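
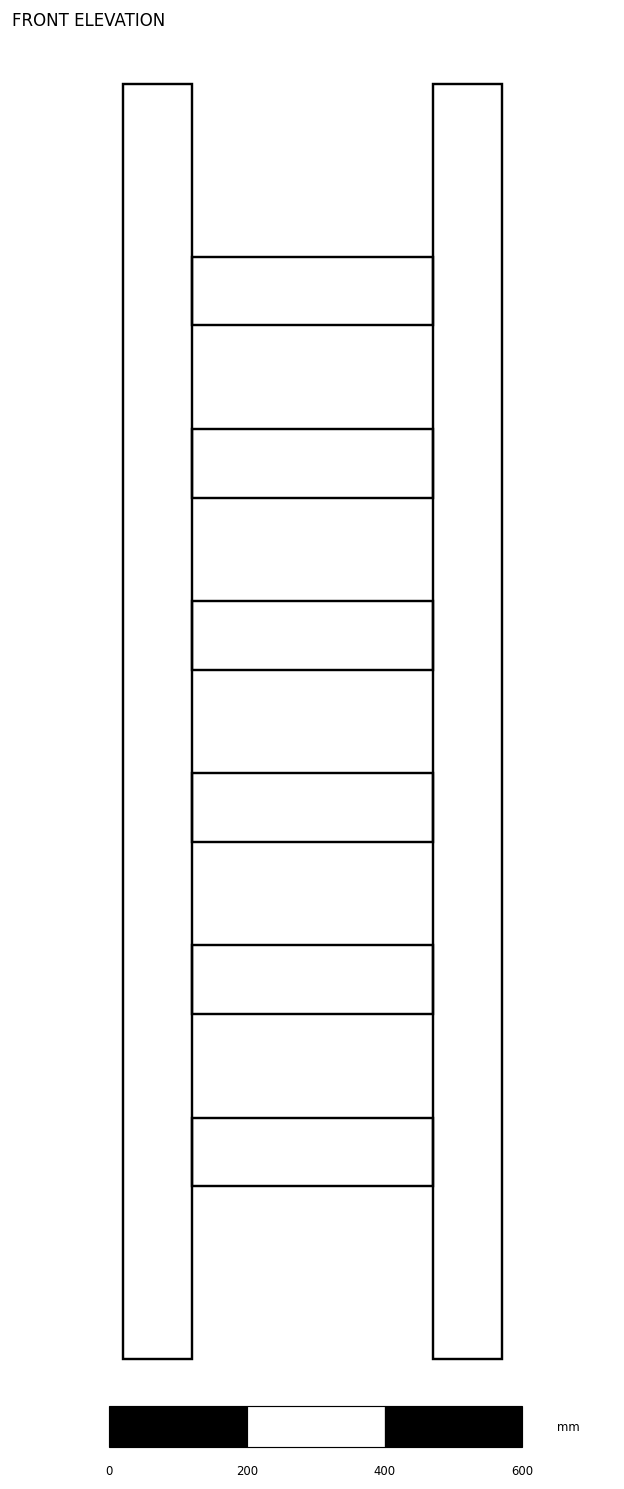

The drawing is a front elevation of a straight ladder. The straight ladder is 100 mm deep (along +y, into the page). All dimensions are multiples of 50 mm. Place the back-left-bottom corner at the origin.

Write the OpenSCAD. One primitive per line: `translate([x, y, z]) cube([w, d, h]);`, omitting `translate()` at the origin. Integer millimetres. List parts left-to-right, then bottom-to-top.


cube([100, 100, 1850]);
translate([100, 0, 250]) cube([350, 100, 100]);
translate([100, 0, 500]) cube([350, 100, 100]);
translate([100, 0, 750]) cube([350, 100, 100]);
translate([100, 0, 1000]) cube([350, 100, 100]);
translate([100, 0, 1250]) cube([350, 100, 100]);
translate([100, 0, 1500]) cube([350, 100, 100]);
translate([450, 0, 0]) cube([100, 100, 1850]);


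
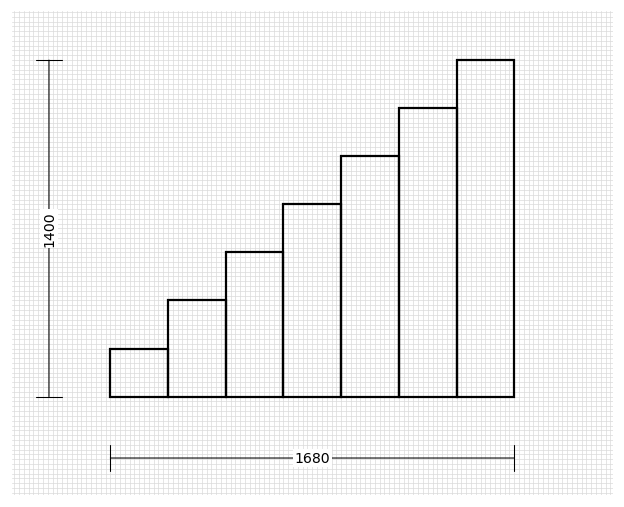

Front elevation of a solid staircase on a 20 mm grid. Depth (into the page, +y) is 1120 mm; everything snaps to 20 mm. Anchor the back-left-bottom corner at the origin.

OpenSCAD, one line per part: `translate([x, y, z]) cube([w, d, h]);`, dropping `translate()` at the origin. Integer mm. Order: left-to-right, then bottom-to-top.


cube([240, 1120, 200]);
translate([240, 0, 0]) cube([240, 1120, 400]);
translate([480, 0, 0]) cube([240, 1120, 600]);
translate([720, 0, 0]) cube([240, 1120, 800]);
translate([960, 0, 0]) cube([240, 1120, 1000]);
translate([1200, 0, 0]) cube([240, 1120, 1200]);
translate([1440, 0, 0]) cube([240, 1120, 1400]);


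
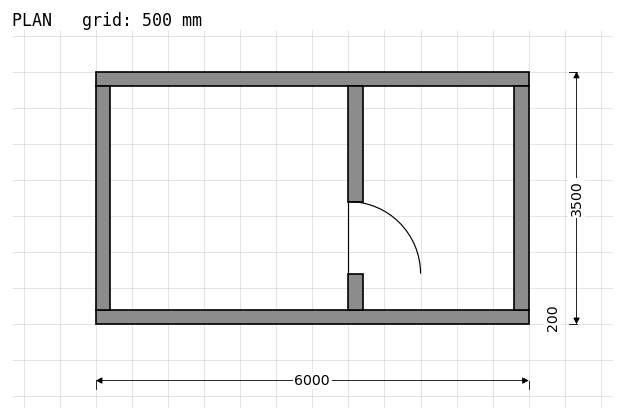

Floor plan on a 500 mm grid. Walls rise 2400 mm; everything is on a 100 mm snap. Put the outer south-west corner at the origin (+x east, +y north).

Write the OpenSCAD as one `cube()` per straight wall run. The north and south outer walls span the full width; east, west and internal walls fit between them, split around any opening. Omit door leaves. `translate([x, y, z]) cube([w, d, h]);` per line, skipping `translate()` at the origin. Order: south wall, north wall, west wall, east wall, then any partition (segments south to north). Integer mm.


cube([6000, 200, 2400]);
translate([0, 3300, 0]) cube([6000, 200, 2400]);
translate([0, 200, 0]) cube([200, 3100, 2400]);
translate([5800, 200, 0]) cube([200, 3100, 2400]);
translate([3500, 200, 0]) cube([200, 500, 2400]);
translate([3500, 1700, 0]) cube([200, 1600, 2400]);


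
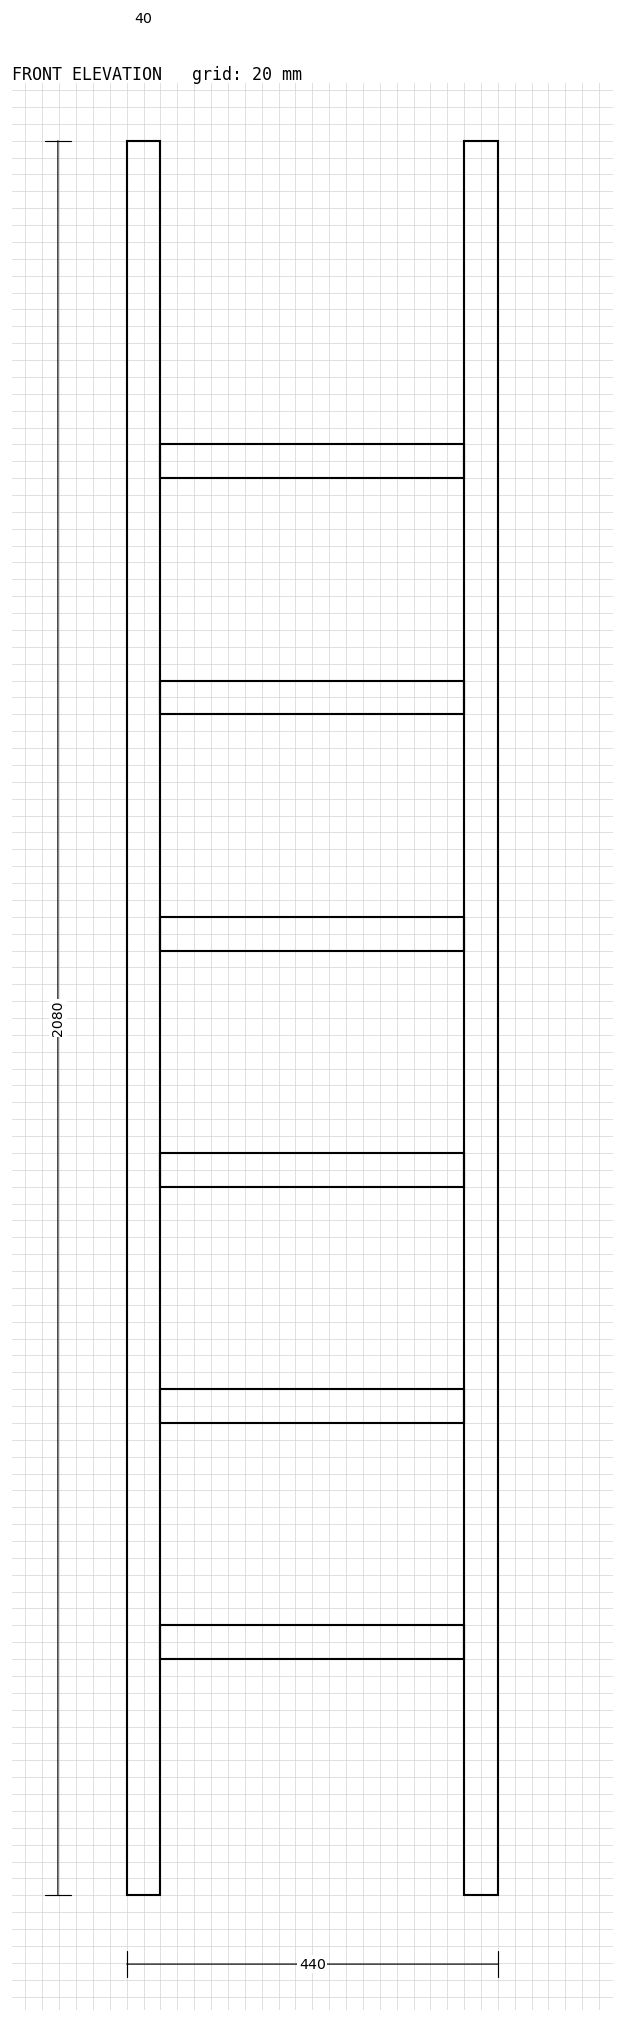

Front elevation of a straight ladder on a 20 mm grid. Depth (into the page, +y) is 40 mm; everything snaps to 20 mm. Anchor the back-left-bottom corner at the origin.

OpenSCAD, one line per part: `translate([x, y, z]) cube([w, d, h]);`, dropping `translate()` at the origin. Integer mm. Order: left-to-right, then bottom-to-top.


cube([40, 40, 2080]);
translate([40, 0, 280]) cube([360, 40, 40]);
translate([40, 0, 560]) cube([360, 40, 40]);
translate([40, 0, 840]) cube([360, 40, 40]);
translate([40, 0, 1120]) cube([360, 40, 40]);
translate([40, 0, 1400]) cube([360, 40, 40]);
translate([40, 0, 1680]) cube([360, 40, 40]);
translate([400, 0, 0]) cube([40, 40, 2080]);


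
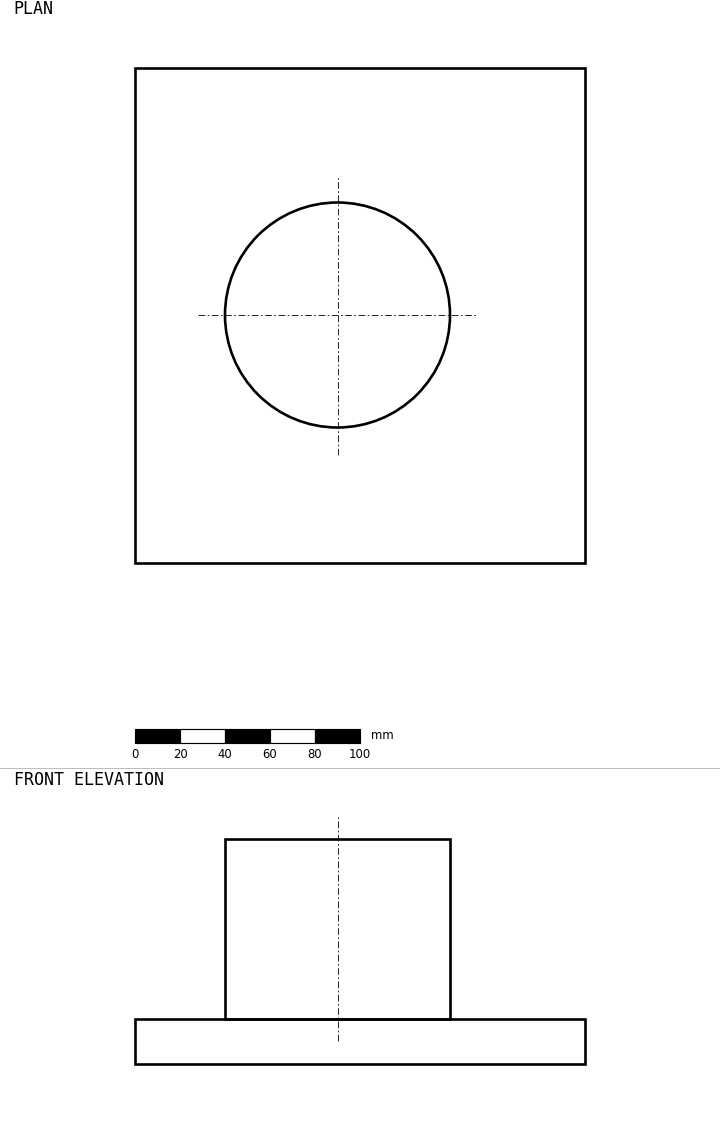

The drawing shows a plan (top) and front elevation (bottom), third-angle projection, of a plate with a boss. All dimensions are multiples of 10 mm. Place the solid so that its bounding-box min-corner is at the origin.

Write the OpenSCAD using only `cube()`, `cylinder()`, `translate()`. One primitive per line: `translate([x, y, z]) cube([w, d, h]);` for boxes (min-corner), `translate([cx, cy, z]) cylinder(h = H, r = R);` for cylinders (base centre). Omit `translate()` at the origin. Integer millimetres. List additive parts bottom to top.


cube([200, 220, 20]);
translate([90, 110, 20]) cylinder(h = 80, r = 50);


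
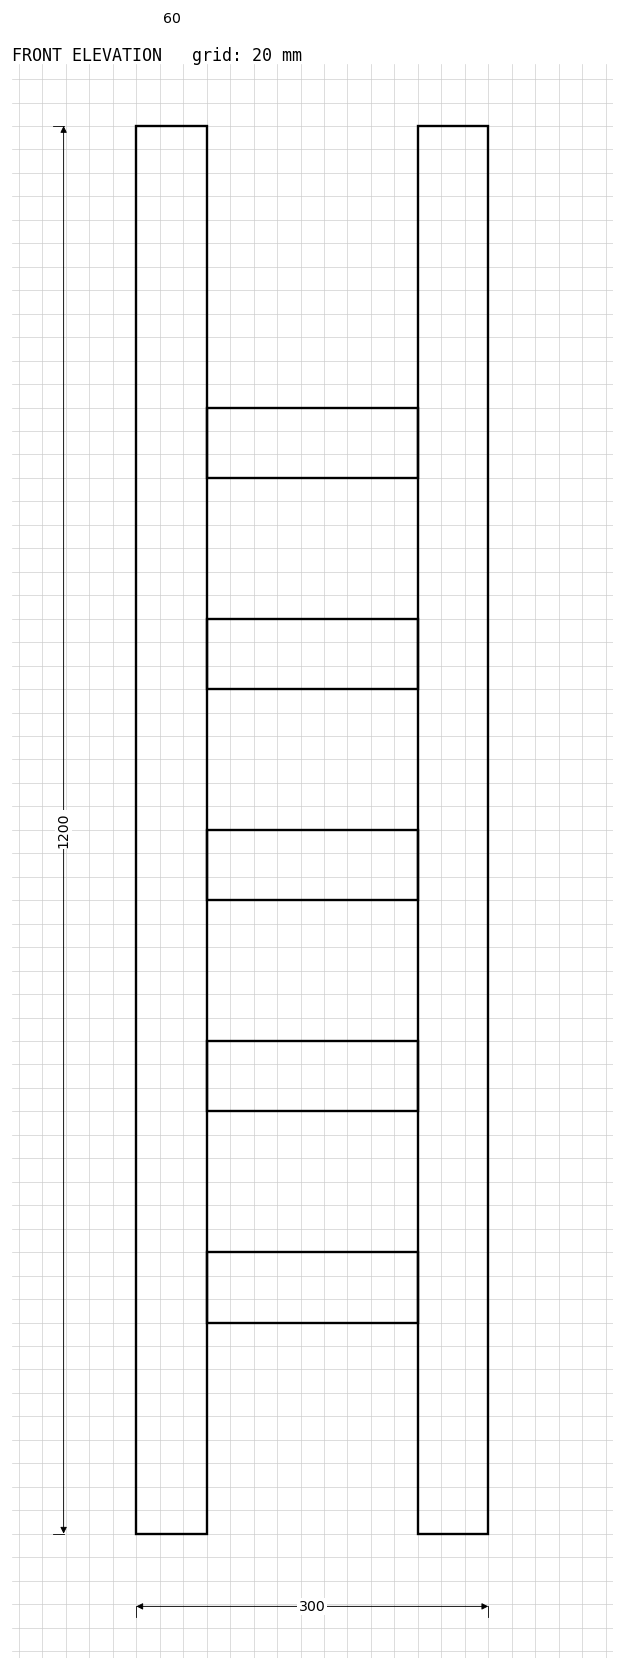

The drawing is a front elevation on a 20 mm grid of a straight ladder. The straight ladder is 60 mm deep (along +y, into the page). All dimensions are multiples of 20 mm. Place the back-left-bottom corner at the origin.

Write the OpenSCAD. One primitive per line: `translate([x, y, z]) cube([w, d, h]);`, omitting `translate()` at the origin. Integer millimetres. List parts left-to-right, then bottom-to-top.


cube([60, 60, 1200]);
translate([60, 0, 180]) cube([180, 60, 60]);
translate([60, 0, 360]) cube([180, 60, 60]);
translate([60, 0, 540]) cube([180, 60, 60]);
translate([60, 0, 720]) cube([180, 60, 60]);
translate([60, 0, 900]) cube([180, 60, 60]);
translate([240, 0, 0]) cube([60, 60, 1200]);


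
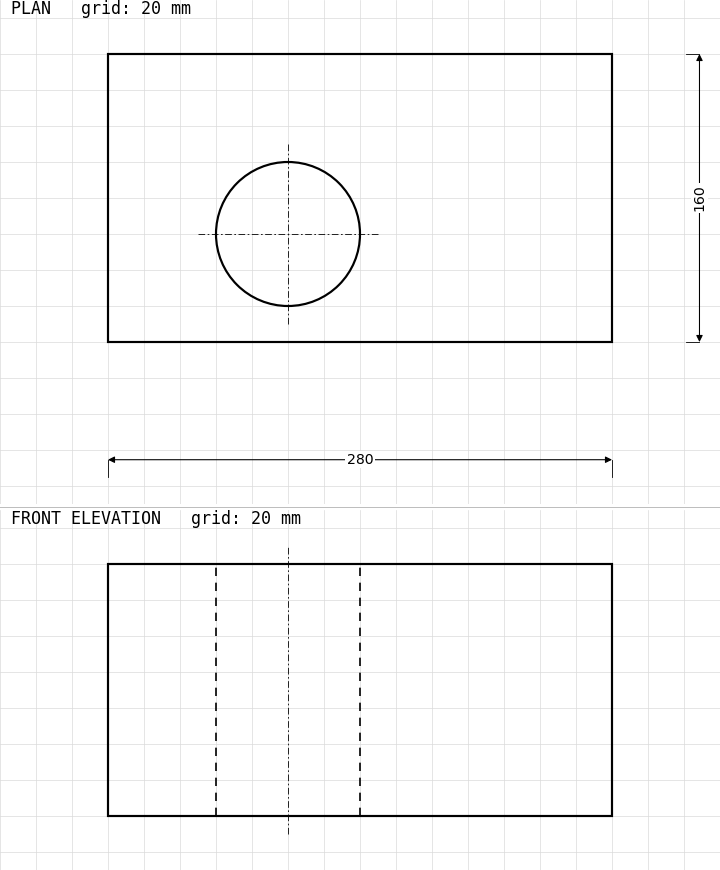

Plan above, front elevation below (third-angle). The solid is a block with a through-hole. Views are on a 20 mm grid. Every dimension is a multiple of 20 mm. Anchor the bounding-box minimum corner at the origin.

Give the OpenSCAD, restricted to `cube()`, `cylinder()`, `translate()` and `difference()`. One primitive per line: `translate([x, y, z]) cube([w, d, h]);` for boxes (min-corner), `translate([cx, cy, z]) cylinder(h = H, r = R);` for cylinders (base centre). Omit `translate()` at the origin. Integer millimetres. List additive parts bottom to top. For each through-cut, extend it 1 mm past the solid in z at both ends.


difference() {
  cube([280, 160, 140]);
  translate([100, 60, -1]) cylinder(h = 142, r = 40);
}


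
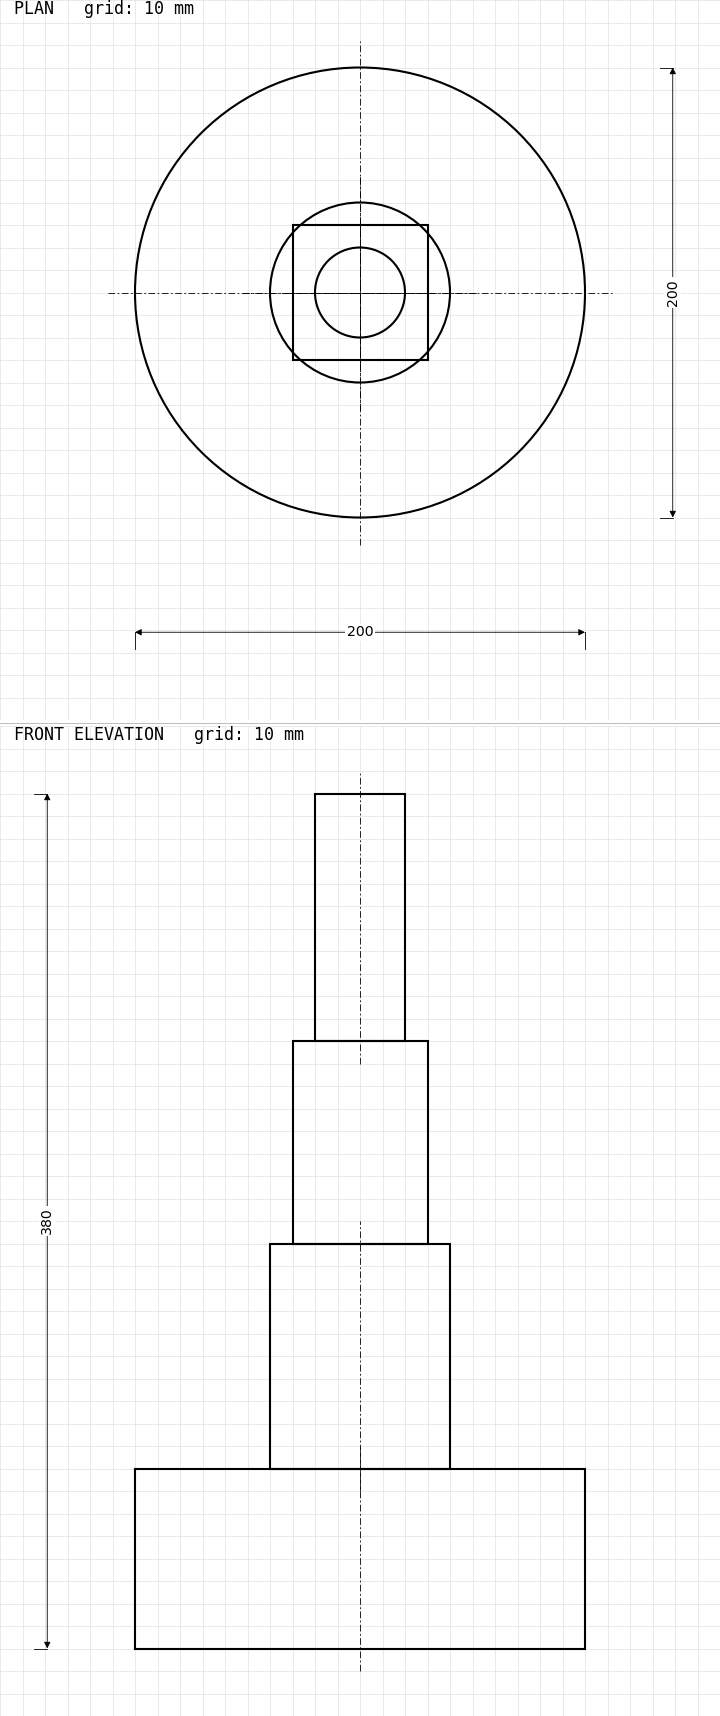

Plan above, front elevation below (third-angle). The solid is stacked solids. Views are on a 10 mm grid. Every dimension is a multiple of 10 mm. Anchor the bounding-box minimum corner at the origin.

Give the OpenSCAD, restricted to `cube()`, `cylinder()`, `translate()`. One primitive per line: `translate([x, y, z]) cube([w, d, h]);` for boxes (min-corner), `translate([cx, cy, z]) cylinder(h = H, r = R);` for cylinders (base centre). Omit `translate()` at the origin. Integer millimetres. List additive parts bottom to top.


translate([100, 100, 0]) cylinder(h = 80, r = 100);
translate([100, 100, 80]) cylinder(h = 100, r = 40);
translate([70, 70, 180]) cube([60, 60, 90]);
translate([100, 100, 270]) cylinder(h = 110, r = 20);


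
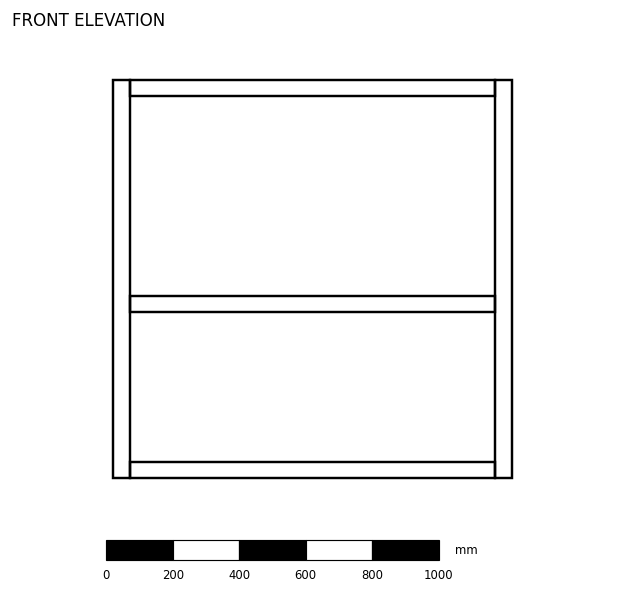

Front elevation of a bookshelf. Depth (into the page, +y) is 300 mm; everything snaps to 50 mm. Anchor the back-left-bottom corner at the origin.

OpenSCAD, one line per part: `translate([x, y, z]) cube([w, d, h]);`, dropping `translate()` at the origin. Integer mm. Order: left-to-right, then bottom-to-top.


cube([50, 300, 1200]);
translate([50, 0, 0]) cube([1100, 300, 50]);
translate([50, 0, 500]) cube([1100, 300, 50]);
translate([50, 0, 1150]) cube([1100, 300, 50]);
translate([1150, 0, 0]) cube([50, 300, 1200]);


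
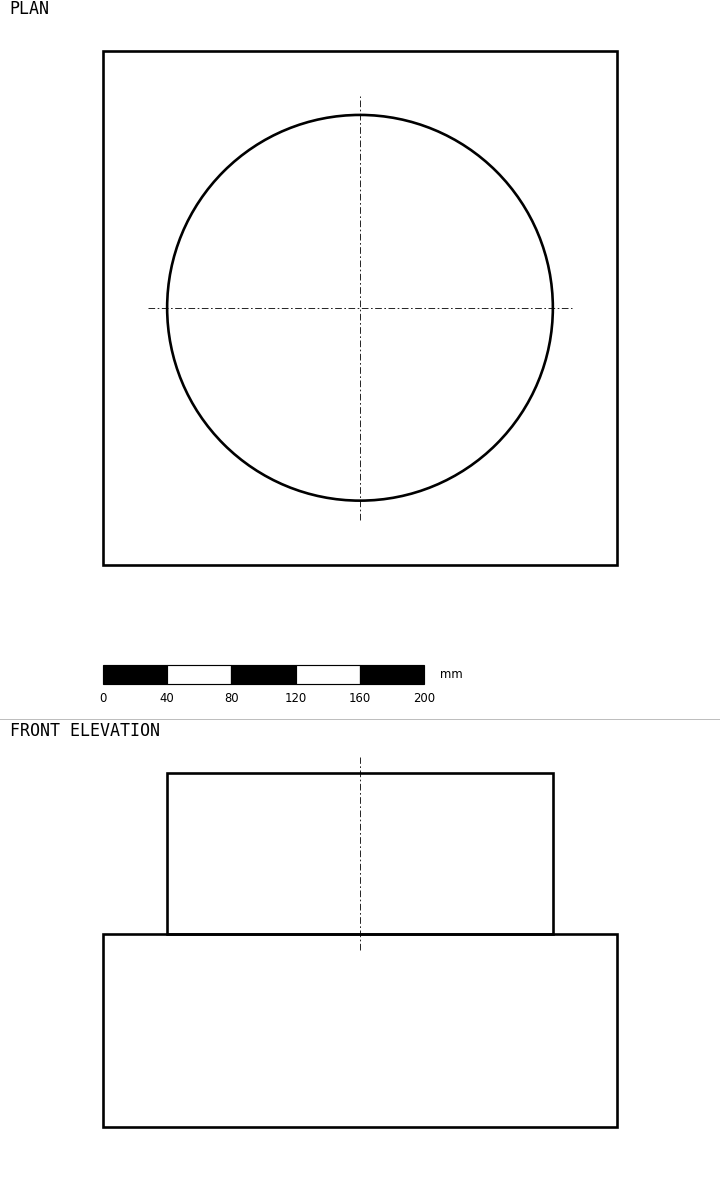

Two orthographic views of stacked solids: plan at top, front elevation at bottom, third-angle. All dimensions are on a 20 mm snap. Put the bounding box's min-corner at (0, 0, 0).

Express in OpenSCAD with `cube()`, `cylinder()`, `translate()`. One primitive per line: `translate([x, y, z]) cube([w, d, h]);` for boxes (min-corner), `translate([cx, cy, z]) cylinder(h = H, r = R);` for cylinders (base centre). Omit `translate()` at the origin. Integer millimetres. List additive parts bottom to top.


cube([320, 320, 120]);
translate([160, 160, 120]) cylinder(h = 100, r = 120);


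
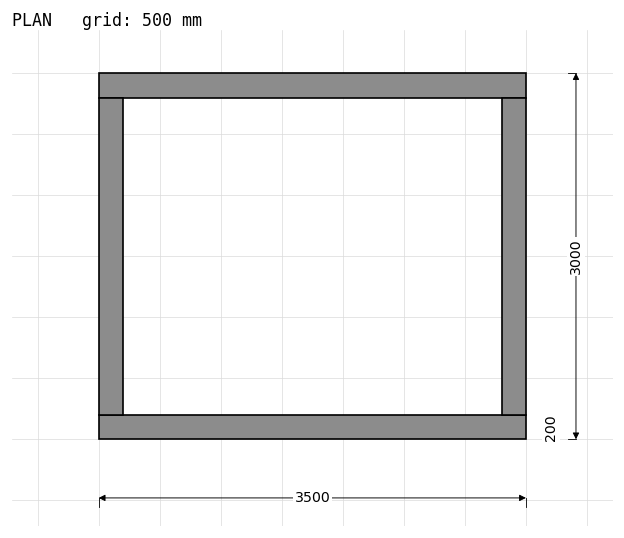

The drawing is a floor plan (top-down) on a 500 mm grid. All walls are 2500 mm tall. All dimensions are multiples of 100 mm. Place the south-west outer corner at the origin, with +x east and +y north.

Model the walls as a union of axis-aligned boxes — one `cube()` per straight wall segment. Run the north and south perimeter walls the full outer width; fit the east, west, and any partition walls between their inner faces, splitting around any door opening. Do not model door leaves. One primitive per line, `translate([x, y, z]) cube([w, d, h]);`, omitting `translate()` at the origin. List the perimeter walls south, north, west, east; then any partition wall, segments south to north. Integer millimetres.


cube([3500, 200, 2500]);
translate([0, 2800, 0]) cube([3500, 200, 2500]);
translate([0, 200, 0]) cube([200, 2600, 2500]);
translate([3300, 200, 0]) cube([200, 2600, 2500]);


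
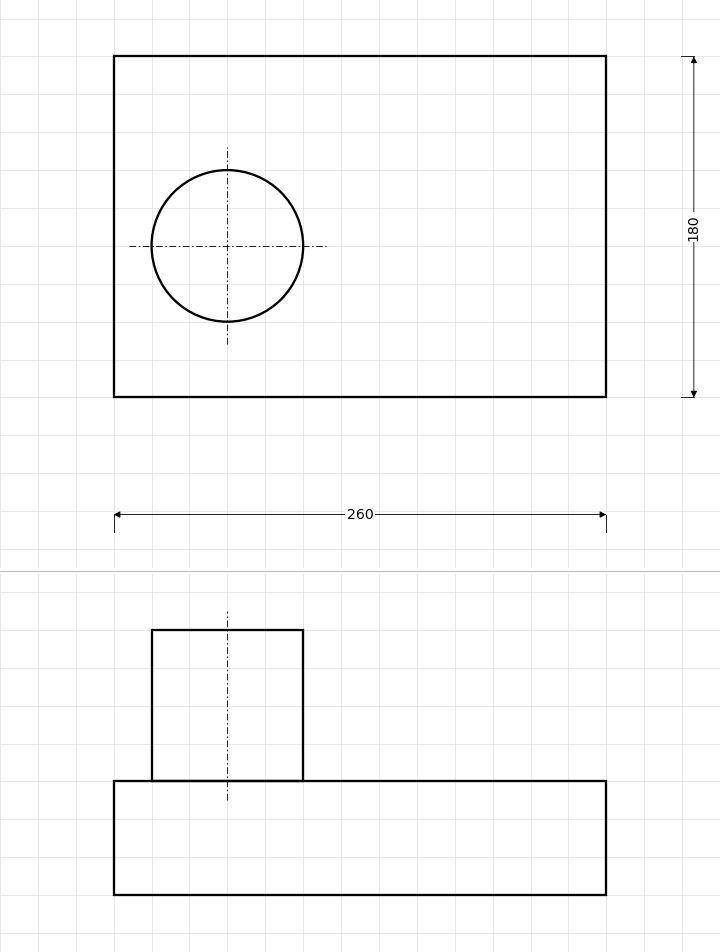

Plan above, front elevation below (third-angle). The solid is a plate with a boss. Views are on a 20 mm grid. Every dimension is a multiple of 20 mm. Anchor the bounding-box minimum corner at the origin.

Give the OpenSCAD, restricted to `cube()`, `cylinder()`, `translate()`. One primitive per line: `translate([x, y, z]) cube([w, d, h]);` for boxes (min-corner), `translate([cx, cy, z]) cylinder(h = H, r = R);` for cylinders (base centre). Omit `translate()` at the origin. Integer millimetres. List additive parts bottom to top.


cube([260, 180, 60]);
translate([60, 80, 60]) cylinder(h = 80, r = 40);


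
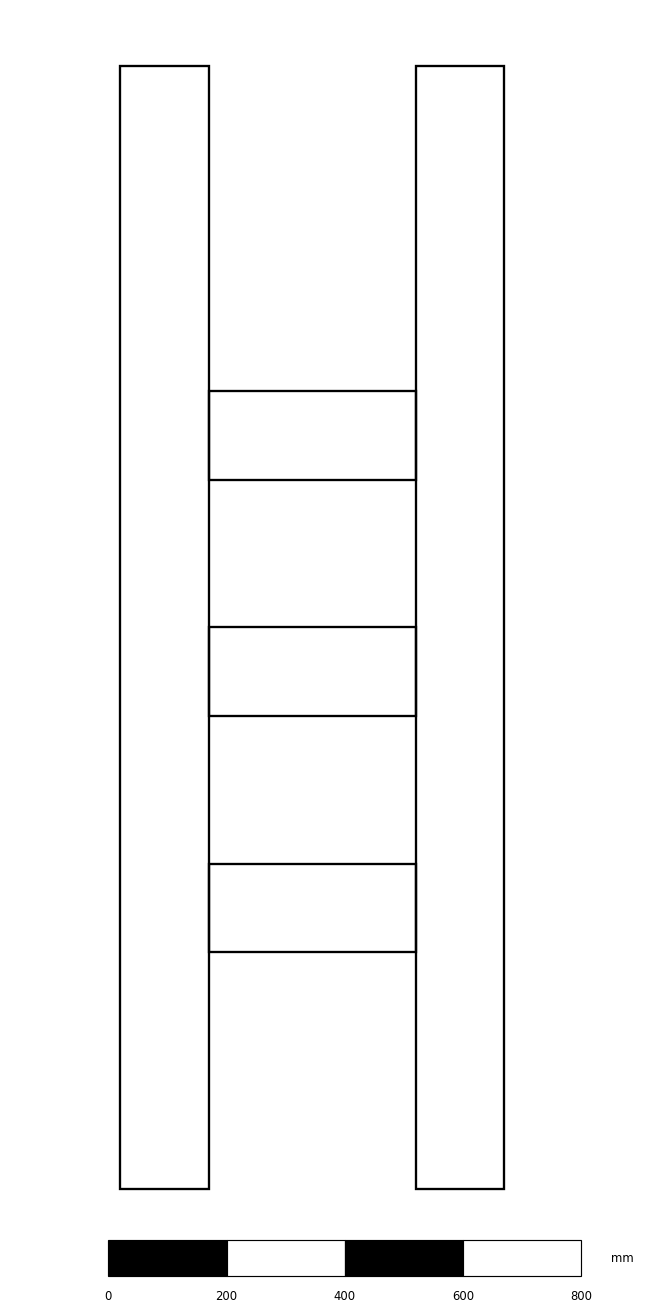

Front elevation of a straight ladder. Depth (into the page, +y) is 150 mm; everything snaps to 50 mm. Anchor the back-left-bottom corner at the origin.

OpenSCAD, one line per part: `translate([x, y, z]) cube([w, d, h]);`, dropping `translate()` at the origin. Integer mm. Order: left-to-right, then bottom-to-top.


cube([150, 150, 1900]);
translate([150, 0, 400]) cube([350, 150, 150]);
translate([150, 0, 800]) cube([350, 150, 150]);
translate([150, 0, 1200]) cube([350, 150, 150]);
translate([500, 0, 0]) cube([150, 150, 1900]);


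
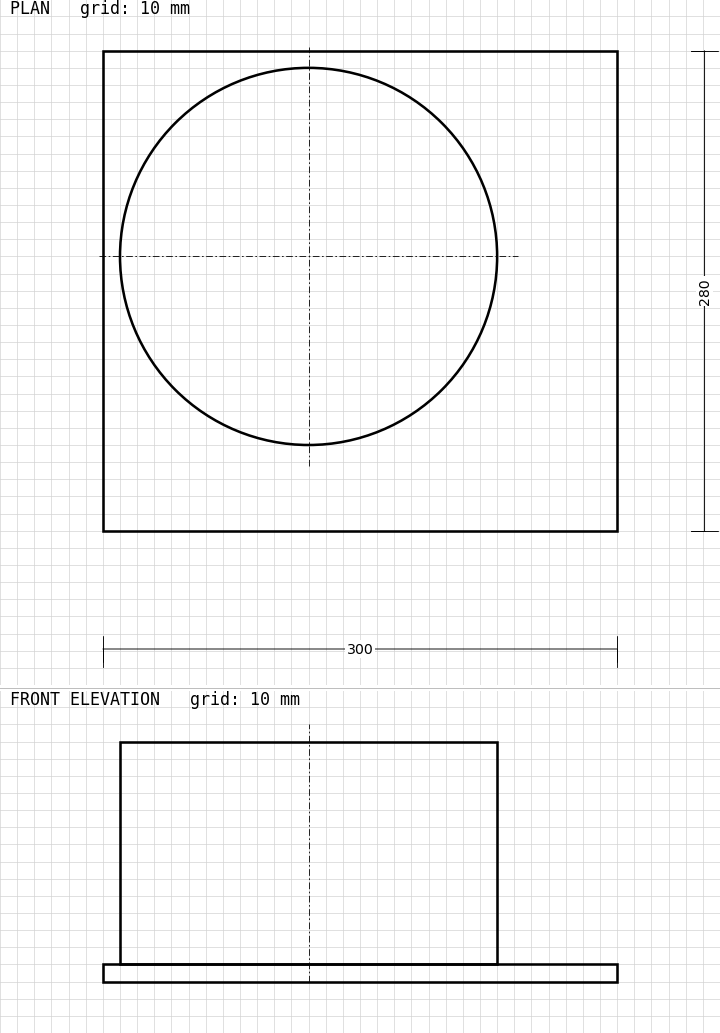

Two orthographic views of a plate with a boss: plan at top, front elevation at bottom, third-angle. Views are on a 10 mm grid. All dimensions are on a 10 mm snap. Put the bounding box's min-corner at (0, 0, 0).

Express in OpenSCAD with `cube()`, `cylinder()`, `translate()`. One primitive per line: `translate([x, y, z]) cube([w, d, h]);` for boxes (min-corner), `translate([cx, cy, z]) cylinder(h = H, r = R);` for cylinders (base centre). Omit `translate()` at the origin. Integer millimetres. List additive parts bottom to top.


cube([300, 280, 10]);
translate([120, 160, 10]) cylinder(h = 130, r = 110);


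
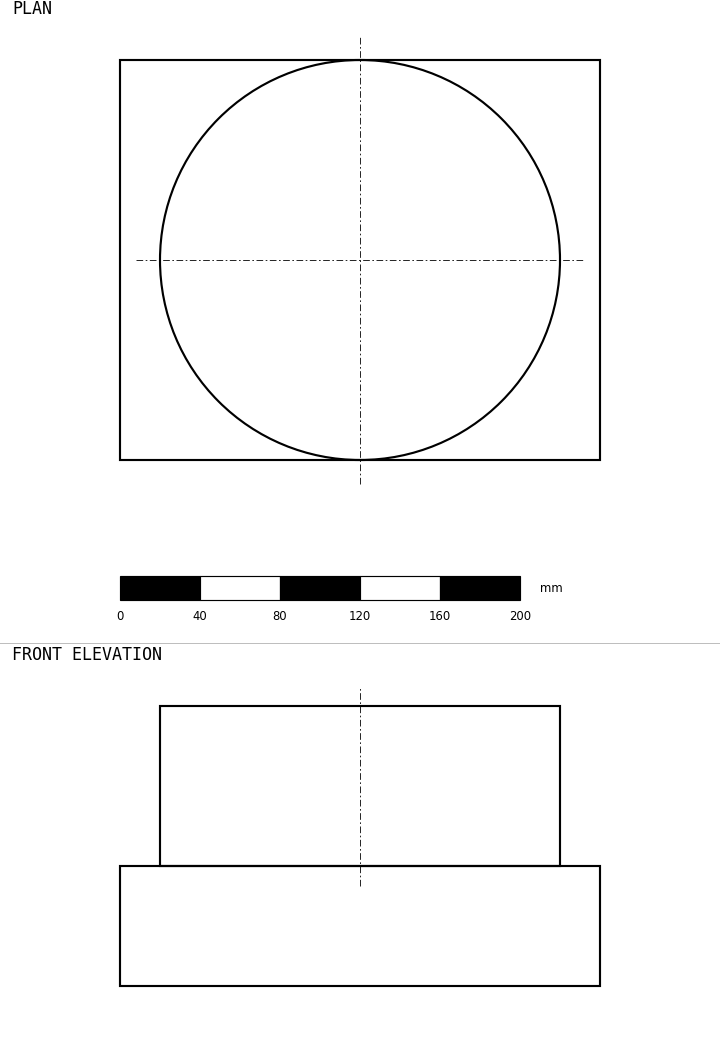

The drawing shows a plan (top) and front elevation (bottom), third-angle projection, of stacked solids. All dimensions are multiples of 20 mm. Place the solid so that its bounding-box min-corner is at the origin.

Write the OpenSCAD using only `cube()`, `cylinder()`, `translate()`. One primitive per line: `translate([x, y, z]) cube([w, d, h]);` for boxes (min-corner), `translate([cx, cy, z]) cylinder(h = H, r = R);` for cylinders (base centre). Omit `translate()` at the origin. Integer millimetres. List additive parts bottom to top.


cube([240, 200, 60]);
translate([120, 100, 60]) cylinder(h = 80, r = 100);


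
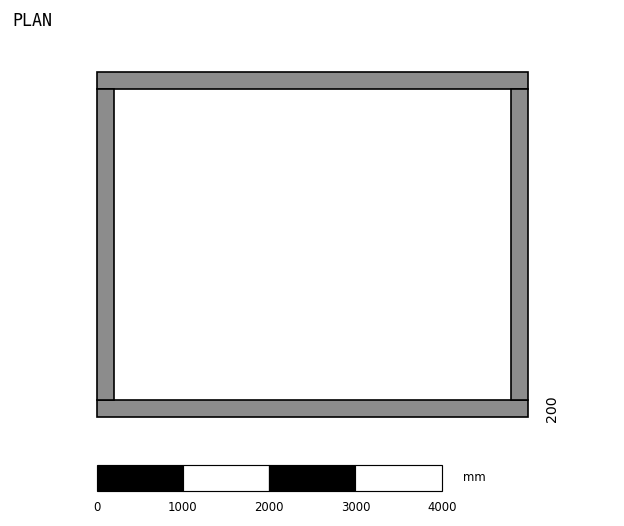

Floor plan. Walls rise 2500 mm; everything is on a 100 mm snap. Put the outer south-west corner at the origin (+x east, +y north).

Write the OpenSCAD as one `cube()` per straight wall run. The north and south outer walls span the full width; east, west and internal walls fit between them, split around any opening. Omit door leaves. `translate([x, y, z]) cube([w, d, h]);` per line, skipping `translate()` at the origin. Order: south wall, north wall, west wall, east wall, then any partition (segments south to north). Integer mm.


cube([5000, 200, 2500]);
translate([0, 3800, 0]) cube([5000, 200, 2500]);
translate([0, 200, 0]) cube([200, 3600, 2500]);
translate([4800, 200, 0]) cube([200, 3600, 2500]);


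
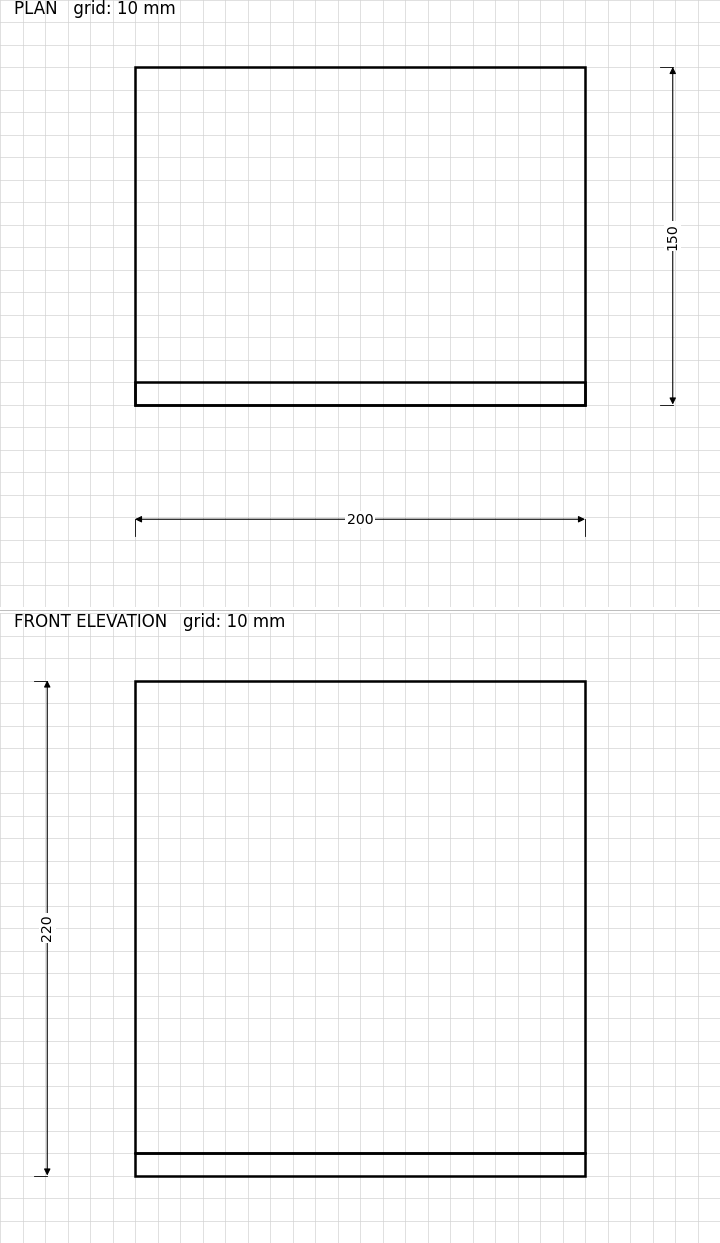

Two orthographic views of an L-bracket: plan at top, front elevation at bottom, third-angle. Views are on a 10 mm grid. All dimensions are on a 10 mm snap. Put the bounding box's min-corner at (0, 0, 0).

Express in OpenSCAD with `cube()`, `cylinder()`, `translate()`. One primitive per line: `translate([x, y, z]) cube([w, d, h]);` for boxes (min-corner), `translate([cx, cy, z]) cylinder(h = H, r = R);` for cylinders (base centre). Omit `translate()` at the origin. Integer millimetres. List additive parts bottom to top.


cube([200, 150, 10]);
translate([0, 0, 10]) cube([200, 10, 210]);


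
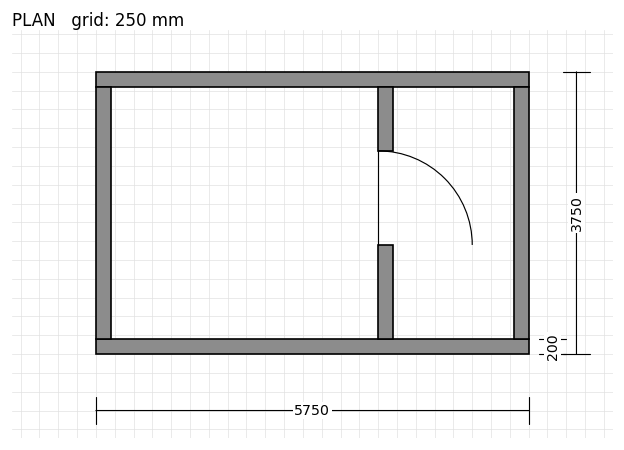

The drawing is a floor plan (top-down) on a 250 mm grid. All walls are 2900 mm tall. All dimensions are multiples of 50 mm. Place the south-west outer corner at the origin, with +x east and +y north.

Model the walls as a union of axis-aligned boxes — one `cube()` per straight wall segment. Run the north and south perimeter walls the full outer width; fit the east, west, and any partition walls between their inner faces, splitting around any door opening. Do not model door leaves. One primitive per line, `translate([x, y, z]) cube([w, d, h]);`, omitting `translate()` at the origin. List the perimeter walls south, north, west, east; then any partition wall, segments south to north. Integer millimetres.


cube([5750, 200, 2900]);
translate([0, 3550, 0]) cube([5750, 200, 2900]);
translate([0, 200, 0]) cube([200, 3350, 2900]);
translate([5550, 200, 0]) cube([200, 3350, 2900]);
translate([3750, 200, 0]) cube([200, 1250, 2900]);
translate([3750, 2700, 0]) cube([200, 850, 2900]);


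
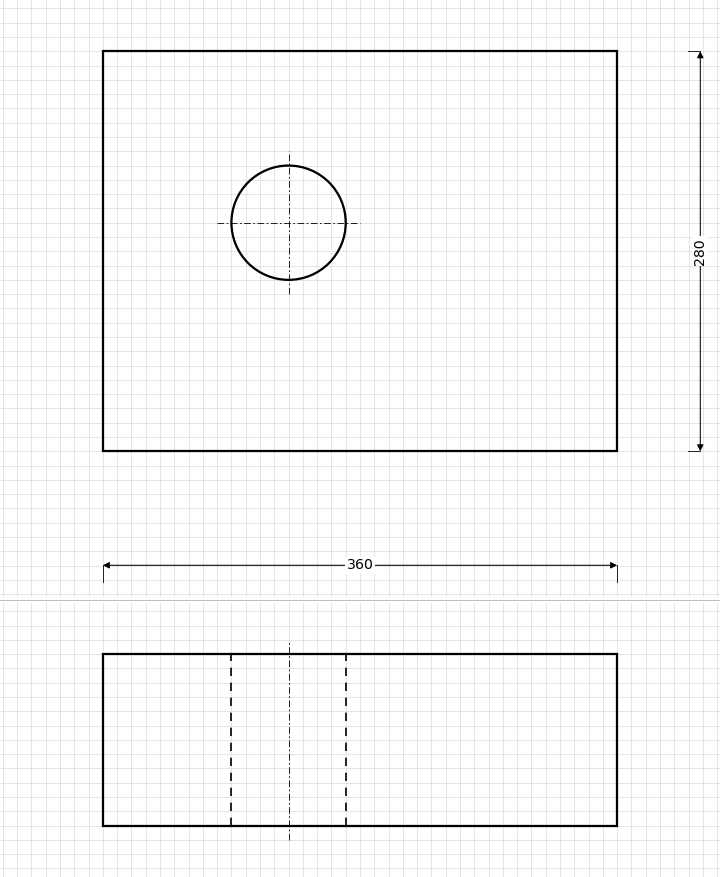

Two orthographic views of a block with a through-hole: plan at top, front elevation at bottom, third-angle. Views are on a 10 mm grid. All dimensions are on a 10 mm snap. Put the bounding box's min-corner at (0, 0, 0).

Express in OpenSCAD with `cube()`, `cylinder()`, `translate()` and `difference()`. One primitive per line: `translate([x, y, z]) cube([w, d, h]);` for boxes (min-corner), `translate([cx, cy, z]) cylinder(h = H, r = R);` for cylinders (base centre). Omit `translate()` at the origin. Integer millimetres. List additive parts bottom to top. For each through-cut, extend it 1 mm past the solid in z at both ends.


difference() {
  cube([360, 280, 120]);
  translate([130, 160, -1]) cylinder(h = 122, r = 40);
}


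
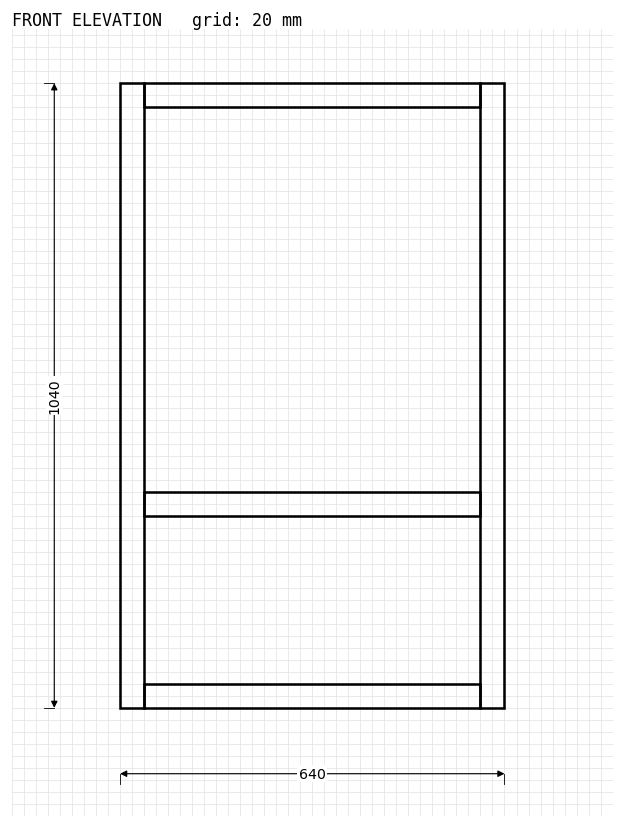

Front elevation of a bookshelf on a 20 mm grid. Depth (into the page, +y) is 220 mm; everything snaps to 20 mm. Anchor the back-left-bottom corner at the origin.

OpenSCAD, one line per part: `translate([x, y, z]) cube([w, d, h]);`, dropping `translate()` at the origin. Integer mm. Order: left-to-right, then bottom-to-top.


cube([40, 220, 1040]);
translate([40, 0, 0]) cube([560, 220, 40]);
translate([40, 0, 320]) cube([560, 220, 40]);
translate([40, 0, 1000]) cube([560, 220, 40]);
translate([600, 0, 0]) cube([40, 220, 1040]);


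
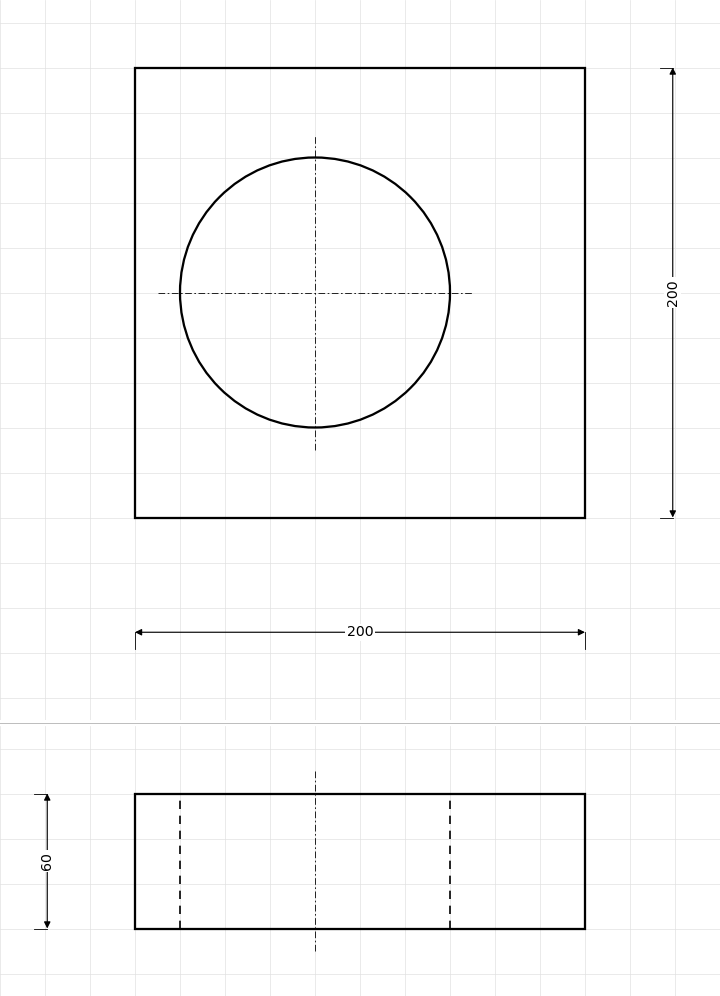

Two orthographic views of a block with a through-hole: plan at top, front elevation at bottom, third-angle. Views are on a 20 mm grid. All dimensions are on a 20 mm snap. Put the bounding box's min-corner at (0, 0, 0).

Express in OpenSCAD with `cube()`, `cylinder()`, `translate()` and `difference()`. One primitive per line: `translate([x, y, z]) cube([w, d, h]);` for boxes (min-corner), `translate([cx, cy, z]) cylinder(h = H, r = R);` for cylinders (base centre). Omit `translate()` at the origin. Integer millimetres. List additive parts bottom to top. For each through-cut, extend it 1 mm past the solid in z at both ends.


difference() {
  cube([200, 200, 60]);
  translate([80, 100, -1]) cylinder(h = 62, r = 60);
}


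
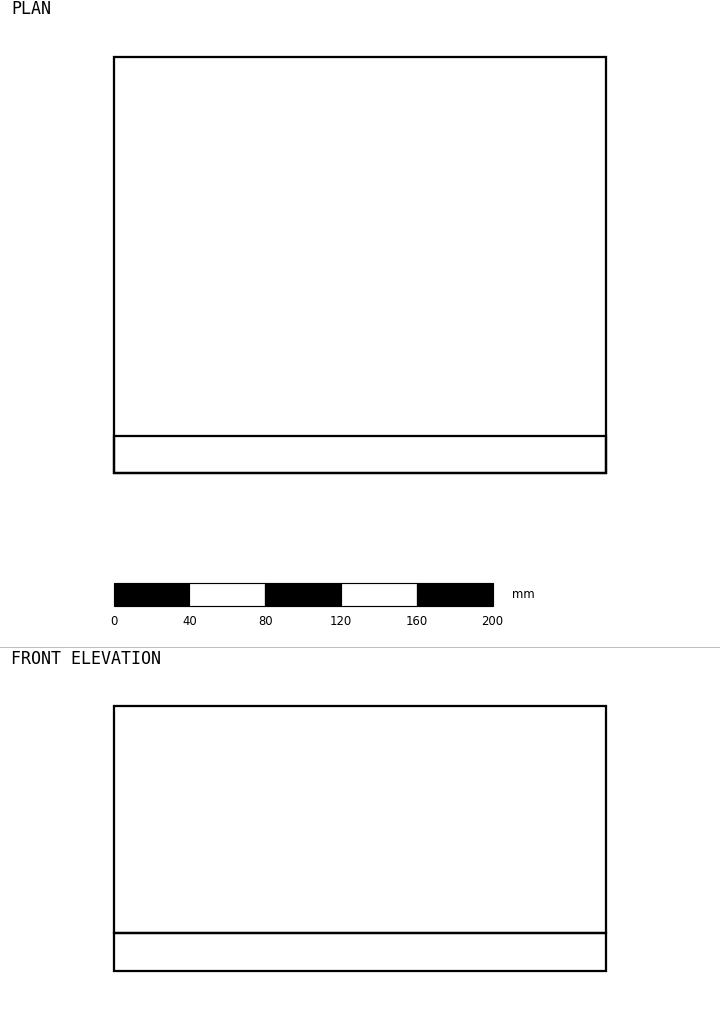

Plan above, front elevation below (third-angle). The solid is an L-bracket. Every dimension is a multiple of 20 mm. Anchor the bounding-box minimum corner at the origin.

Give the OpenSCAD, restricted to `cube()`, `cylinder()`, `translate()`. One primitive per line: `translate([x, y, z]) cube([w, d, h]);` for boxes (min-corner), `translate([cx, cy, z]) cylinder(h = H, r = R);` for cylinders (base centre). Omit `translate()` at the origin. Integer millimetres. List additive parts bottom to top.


cube([260, 220, 20]);
translate([0, 0, 20]) cube([260, 20, 120]);


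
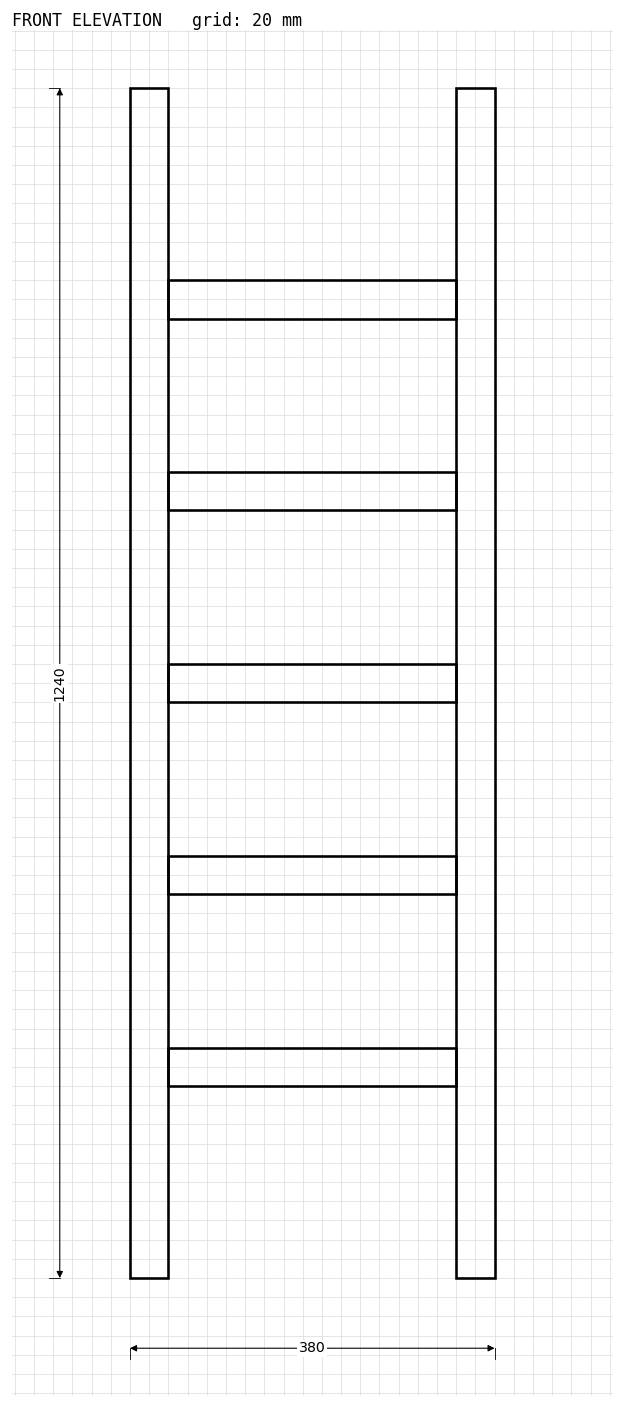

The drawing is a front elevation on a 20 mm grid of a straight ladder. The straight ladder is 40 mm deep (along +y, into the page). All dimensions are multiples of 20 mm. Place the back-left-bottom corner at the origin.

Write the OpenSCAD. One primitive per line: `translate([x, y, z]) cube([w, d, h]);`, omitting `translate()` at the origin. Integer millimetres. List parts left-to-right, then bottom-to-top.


cube([40, 40, 1240]);
translate([40, 0, 200]) cube([300, 40, 40]);
translate([40, 0, 400]) cube([300, 40, 40]);
translate([40, 0, 600]) cube([300, 40, 40]);
translate([40, 0, 800]) cube([300, 40, 40]);
translate([40, 0, 1000]) cube([300, 40, 40]);
translate([340, 0, 0]) cube([40, 40, 1240]);


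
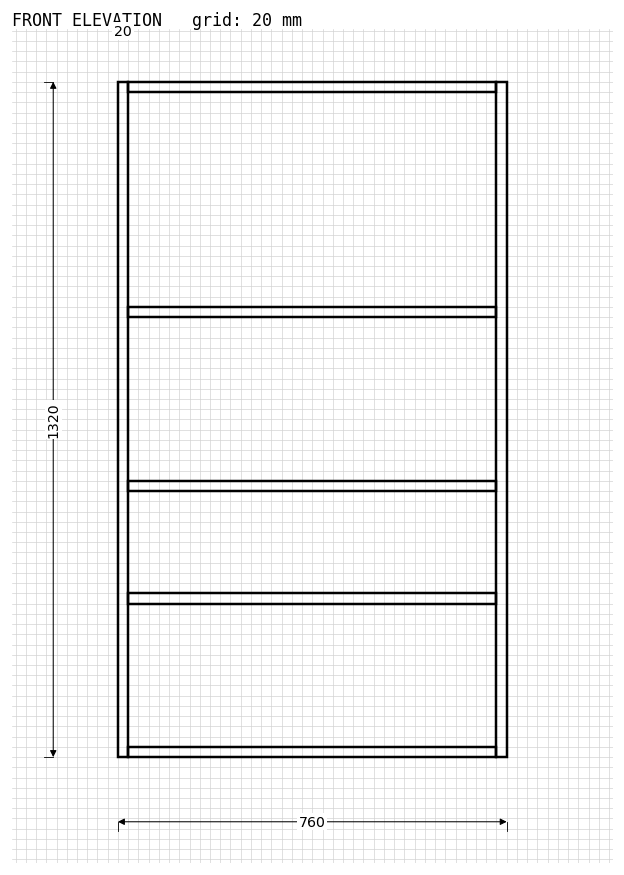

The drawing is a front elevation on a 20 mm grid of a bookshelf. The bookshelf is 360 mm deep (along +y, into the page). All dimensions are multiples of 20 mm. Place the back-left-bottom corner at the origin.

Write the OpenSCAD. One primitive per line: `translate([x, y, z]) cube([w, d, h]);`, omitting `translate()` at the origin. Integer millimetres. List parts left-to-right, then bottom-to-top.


cube([20, 360, 1320]);
translate([20, 0, 0]) cube([720, 360, 20]);
translate([20, 0, 300]) cube([720, 360, 20]);
translate([20, 0, 520]) cube([720, 360, 20]);
translate([20, 0, 860]) cube([720, 360, 20]);
translate([20, 0, 1300]) cube([720, 360, 20]);
translate([740, 0, 0]) cube([20, 360, 1320]);


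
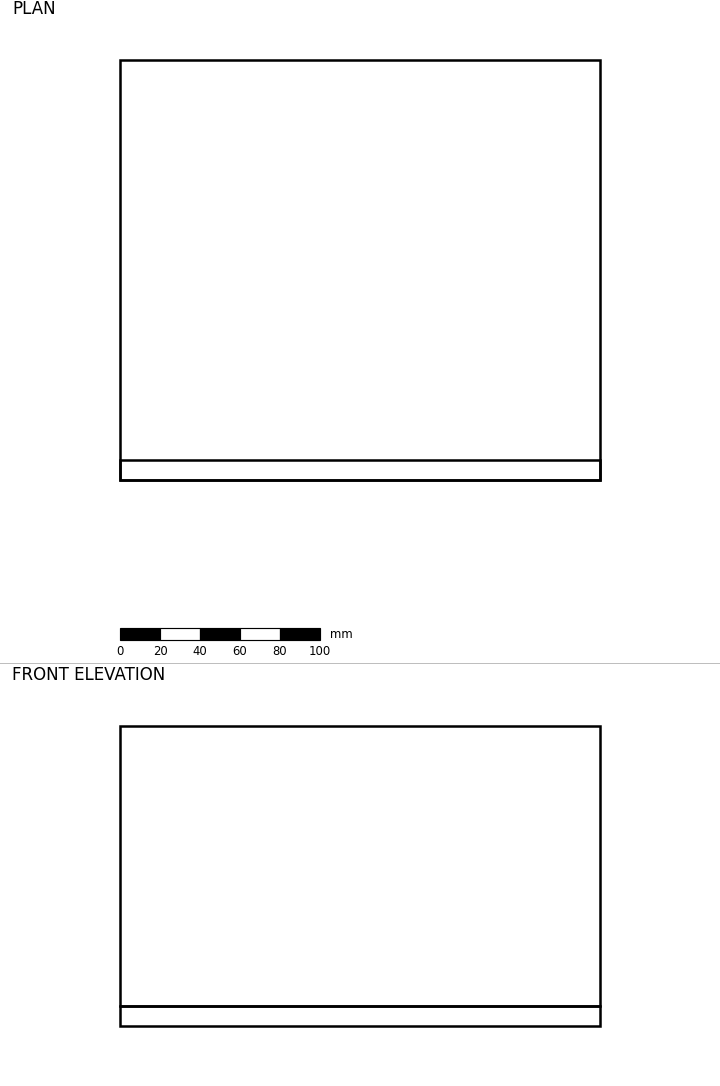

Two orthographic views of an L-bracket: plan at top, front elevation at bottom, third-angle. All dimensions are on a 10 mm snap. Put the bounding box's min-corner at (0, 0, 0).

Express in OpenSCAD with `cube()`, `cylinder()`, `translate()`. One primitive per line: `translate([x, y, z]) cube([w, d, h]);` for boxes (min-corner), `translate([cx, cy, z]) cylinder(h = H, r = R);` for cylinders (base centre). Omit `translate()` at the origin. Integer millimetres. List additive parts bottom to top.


cube([240, 210, 10]);
translate([0, 0, 10]) cube([240, 10, 140]);


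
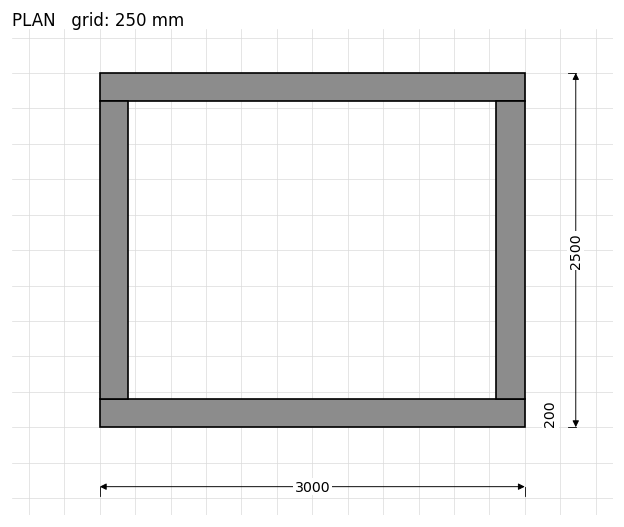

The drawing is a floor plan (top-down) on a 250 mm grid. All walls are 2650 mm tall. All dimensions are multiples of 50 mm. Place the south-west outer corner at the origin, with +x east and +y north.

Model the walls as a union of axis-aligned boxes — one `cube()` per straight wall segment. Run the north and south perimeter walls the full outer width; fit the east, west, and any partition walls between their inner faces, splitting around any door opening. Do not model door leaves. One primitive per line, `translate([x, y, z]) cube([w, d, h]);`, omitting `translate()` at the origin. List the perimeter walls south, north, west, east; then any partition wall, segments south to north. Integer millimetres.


cube([3000, 200, 2650]);
translate([0, 2300, 0]) cube([3000, 200, 2650]);
translate([0, 200, 0]) cube([200, 2100, 2650]);
translate([2800, 200, 0]) cube([200, 2100, 2650]);


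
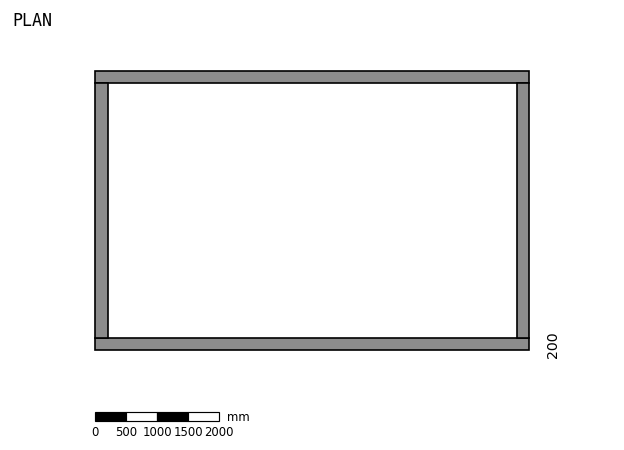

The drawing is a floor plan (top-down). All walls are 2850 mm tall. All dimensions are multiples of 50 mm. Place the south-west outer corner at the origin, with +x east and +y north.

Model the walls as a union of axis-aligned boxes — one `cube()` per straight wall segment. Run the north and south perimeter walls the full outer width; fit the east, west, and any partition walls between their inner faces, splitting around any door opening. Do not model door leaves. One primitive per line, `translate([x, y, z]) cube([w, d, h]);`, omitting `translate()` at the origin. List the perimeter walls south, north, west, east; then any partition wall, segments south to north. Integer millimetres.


cube([7000, 200, 2850]);
translate([0, 4300, 0]) cube([7000, 200, 2850]);
translate([0, 200, 0]) cube([200, 4100, 2850]);
translate([6800, 200, 0]) cube([200, 4100, 2850]);


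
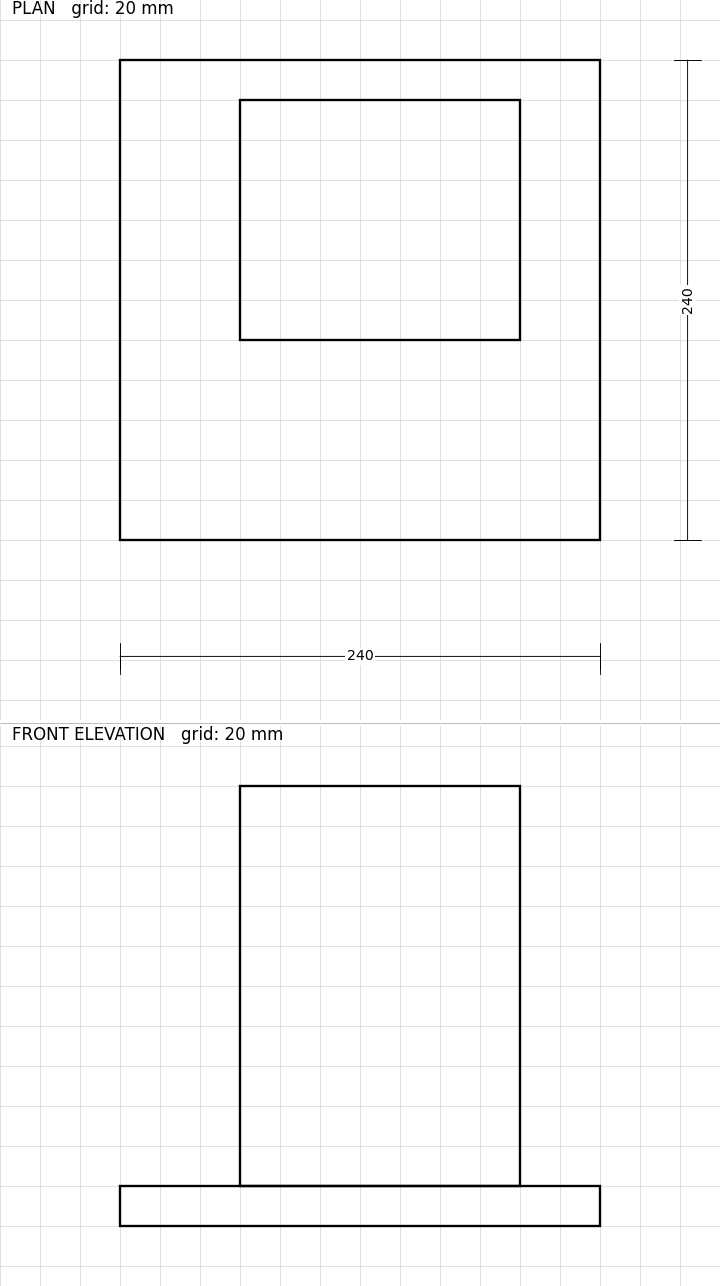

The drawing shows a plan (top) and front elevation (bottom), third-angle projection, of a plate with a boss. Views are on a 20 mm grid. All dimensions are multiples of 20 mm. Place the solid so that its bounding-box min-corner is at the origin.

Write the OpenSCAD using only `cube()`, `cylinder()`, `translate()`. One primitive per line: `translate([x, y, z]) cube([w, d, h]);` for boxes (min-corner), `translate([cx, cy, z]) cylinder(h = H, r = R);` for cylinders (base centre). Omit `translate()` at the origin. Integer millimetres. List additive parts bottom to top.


cube([240, 240, 20]);
translate([60, 100, 20]) cube([140, 120, 200]);


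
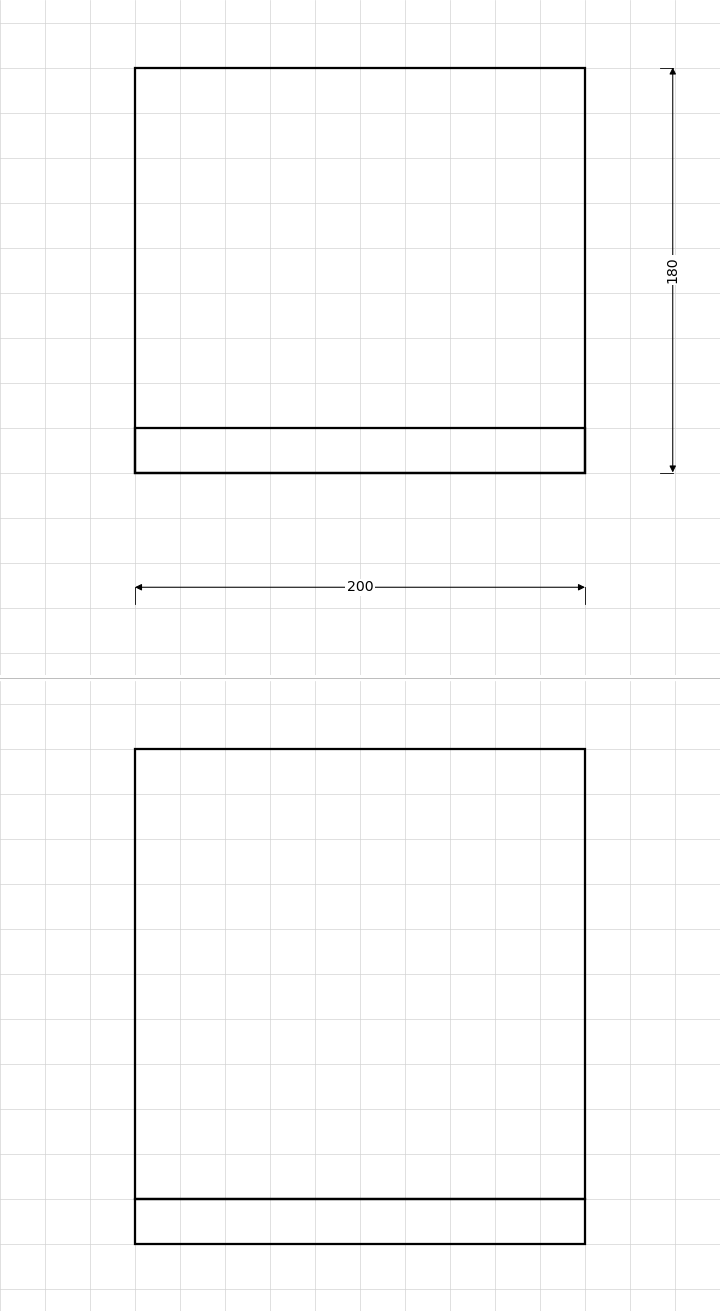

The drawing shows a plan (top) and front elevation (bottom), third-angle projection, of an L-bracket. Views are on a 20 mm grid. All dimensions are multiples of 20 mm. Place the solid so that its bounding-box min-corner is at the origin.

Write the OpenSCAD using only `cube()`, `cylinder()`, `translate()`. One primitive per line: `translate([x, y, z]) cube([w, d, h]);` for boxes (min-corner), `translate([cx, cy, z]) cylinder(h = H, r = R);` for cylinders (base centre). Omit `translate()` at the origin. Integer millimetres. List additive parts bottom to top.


cube([200, 180, 20]);
translate([0, 0, 20]) cube([200, 20, 200]);


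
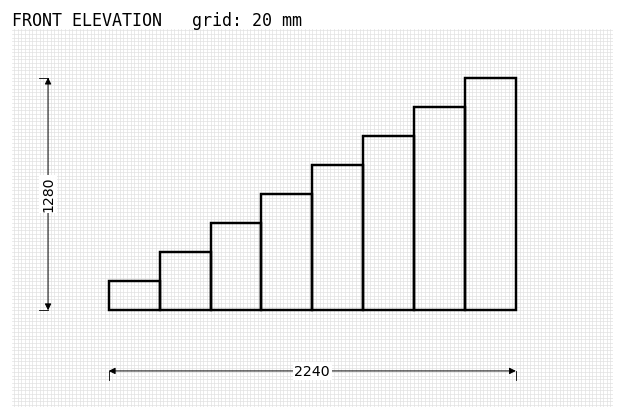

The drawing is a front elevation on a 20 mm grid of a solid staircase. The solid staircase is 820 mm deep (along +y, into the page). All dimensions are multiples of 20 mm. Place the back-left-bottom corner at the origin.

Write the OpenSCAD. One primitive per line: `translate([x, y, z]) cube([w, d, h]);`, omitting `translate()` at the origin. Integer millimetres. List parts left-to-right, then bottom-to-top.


cube([280, 820, 160]);
translate([280, 0, 0]) cube([280, 820, 320]);
translate([560, 0, 0]) cube([280, 820, 480]);
translate([840, 0, 0]) cube([280, 820, 640]);
translate([1120, 0, 0]) cube([280, 820, 800]);
translate([1400, 0, 0]) cube([280, 820, 960]);
translate([1680, 0, 0]) cube([280, 820, 1120]);
translate([1960, 0, 0]) cube([280, 820, 1280]);


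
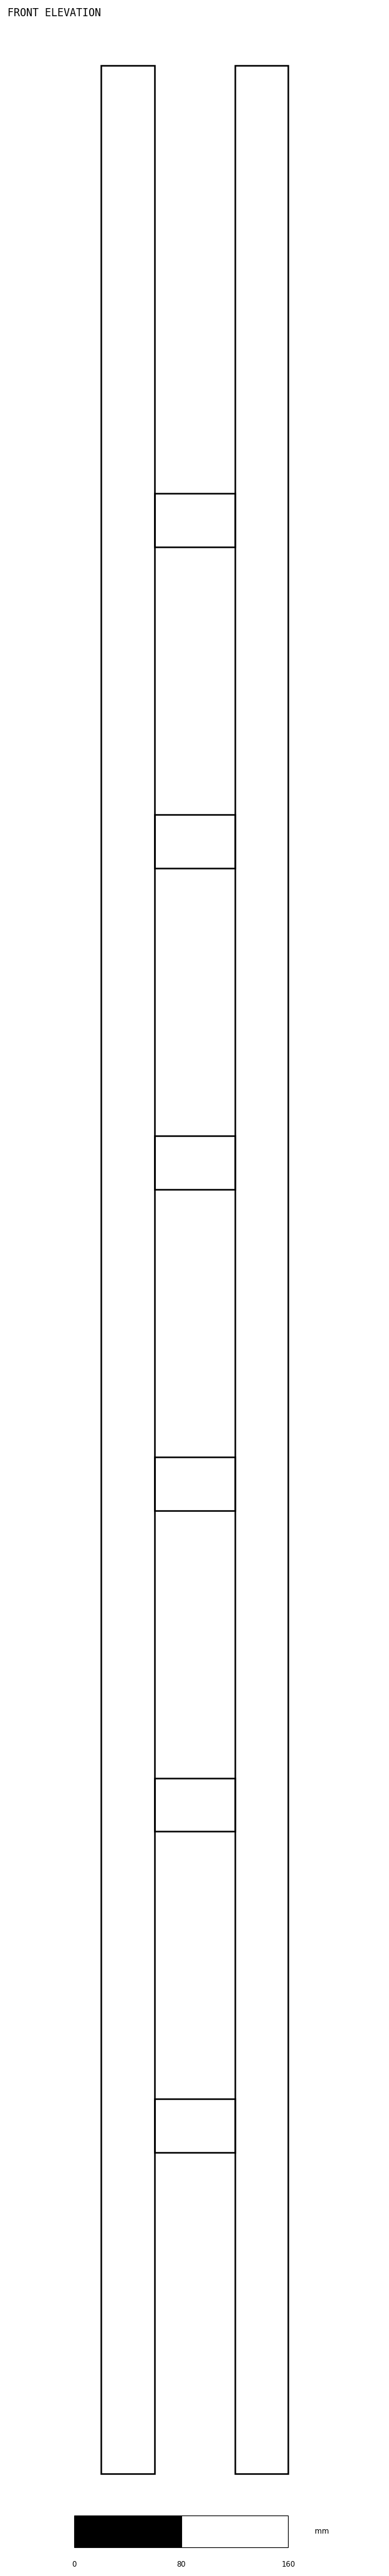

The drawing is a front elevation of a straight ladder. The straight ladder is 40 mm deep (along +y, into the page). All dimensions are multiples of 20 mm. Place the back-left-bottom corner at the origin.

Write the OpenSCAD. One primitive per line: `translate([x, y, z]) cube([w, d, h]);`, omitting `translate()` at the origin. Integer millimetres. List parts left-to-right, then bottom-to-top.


cube([40, 40, 1800]);
translate([40, 0, 240]) cube([60, 40, 40]);
translate([40, 0, 480]) cube([60, 40, 40]);
translate([40, 0, 720]) cube([60, 40, 40]);
translate([40, 0, 960]) cube([60, 40, 40]);
translate([40, 0, 1200]) cube([60, 40, 40]);
translate([40, 0, 1440]) cube([60, 40, 40]);
translate([100, 0, 0]) cube([40, 40, 1800]);


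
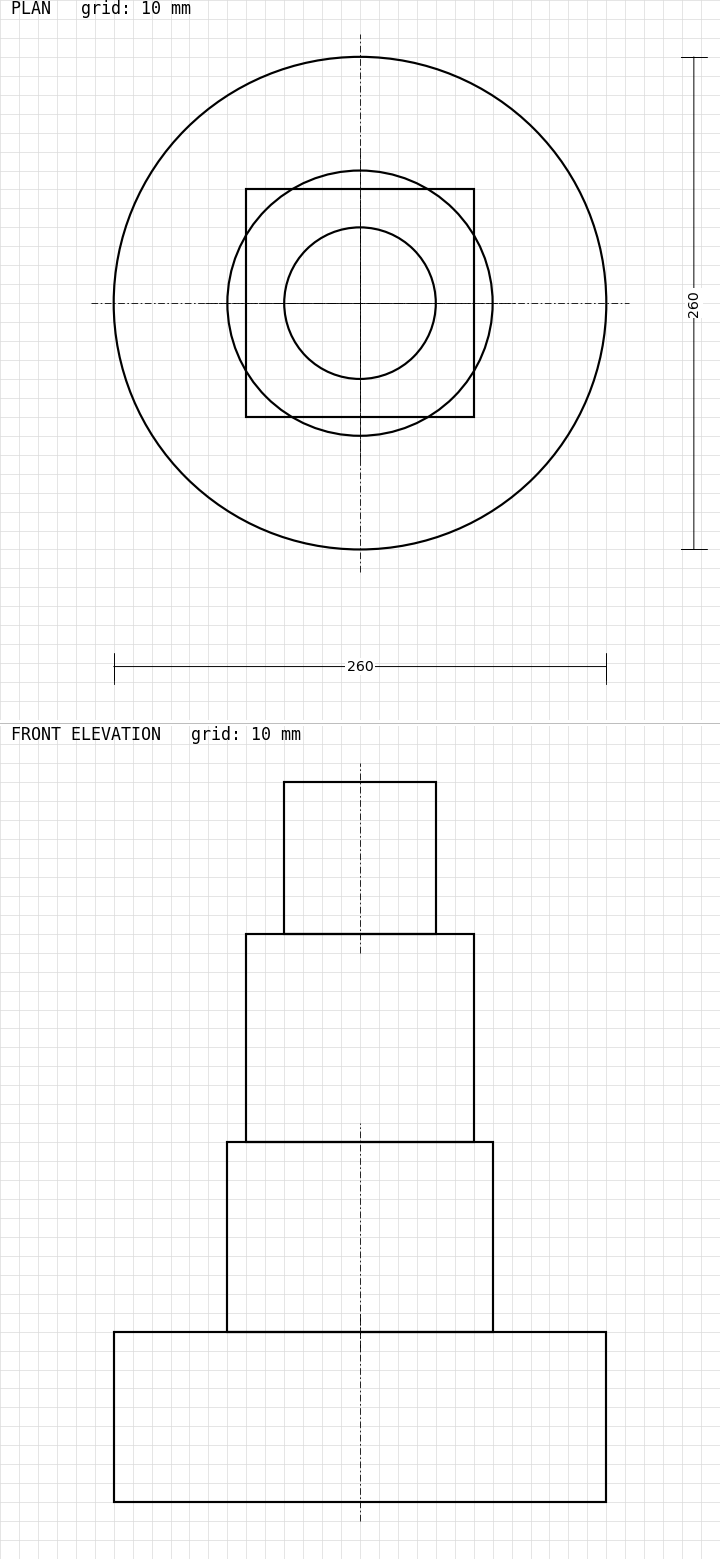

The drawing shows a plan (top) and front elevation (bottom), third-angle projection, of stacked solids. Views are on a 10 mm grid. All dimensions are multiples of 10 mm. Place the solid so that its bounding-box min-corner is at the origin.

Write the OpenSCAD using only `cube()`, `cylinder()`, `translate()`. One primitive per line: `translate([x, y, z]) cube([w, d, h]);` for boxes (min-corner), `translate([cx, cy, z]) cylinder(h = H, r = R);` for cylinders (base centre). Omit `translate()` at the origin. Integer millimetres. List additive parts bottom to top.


translate([130, 130, 0]) cylinder(h = 90, r = 130);
translate([130, 130, 90]) cylinder(h = 100, r = 70);
translate([70, 70, 190]) cube([120, 120, 110]);
translate([130, 130, 300]) cylinder(h = 80, r = 40);


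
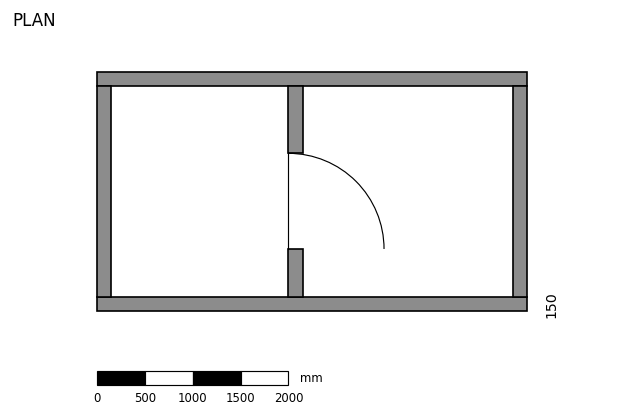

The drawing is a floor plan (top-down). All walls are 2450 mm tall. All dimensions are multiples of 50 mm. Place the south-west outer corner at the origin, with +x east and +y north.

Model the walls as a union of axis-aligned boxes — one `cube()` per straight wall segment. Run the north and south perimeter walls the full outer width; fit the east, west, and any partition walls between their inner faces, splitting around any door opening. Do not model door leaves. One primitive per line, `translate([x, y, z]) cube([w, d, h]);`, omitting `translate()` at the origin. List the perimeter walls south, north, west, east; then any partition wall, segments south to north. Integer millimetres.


cube([4500, 150, 2450]);
translate([0, 2350, 0]) cube([4500, 150, 2450]);
translate([0, 150, 0]) cube([150, 2200, 2450]);
translate([4350, 150, 0]) cube([150, 2200, 2450]);
translate([2000, 150, 0]) cube([150, 500, 2450]);
translate([2000, 1650, 0]) cube([150, 700, 2450]);
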